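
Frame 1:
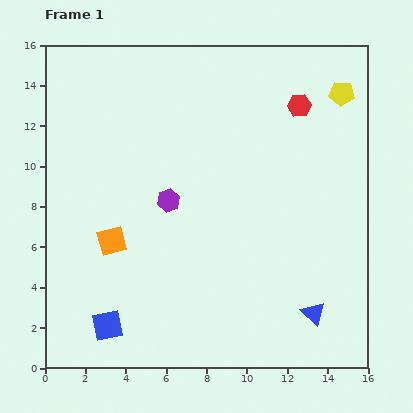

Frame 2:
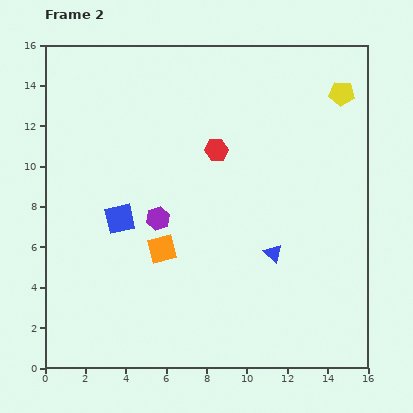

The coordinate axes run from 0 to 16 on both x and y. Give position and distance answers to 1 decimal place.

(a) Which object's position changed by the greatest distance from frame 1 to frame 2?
the blue square

(moved 5.3; next 4.7)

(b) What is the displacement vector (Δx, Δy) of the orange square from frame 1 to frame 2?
(2.5, -0.4)

The orange square was at (3.3, 6.3) in frame 1 and (5.8, 5.9) in frame 2.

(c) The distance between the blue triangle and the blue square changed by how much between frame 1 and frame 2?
-2.4

Distance in frame 1: 10.2. Distance in frame 2: 7.8.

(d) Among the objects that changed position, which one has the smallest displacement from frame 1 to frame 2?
the purple hexagon

(moved 1.0)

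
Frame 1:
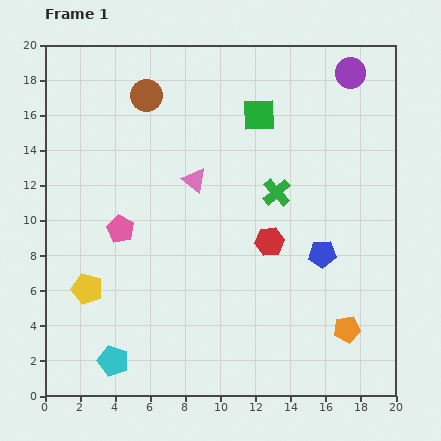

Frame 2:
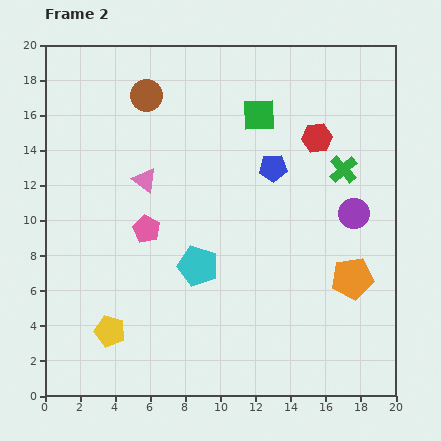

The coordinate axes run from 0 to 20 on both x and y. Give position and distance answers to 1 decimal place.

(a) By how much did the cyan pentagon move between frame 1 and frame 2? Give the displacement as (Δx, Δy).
(4.8, 5.4)

The cyan pentagon was at (3.9, 2.0) in frame 1 and (8.7, 7.4) in frame 2.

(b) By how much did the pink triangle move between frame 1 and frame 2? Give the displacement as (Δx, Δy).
(-2.8, 0.0)

The pink triangle was at (8.5, 12.3) in frame 1 and (5.7, 12.3) in frame 2.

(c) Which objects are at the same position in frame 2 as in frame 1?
the brown circle, the green square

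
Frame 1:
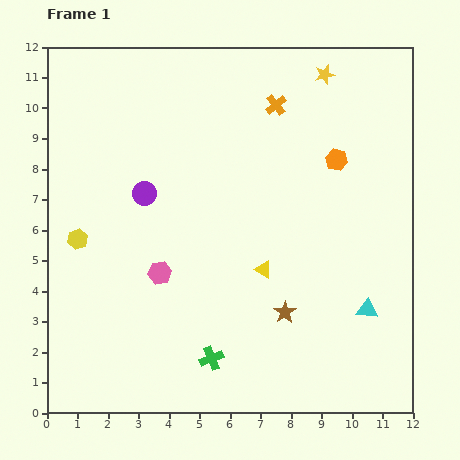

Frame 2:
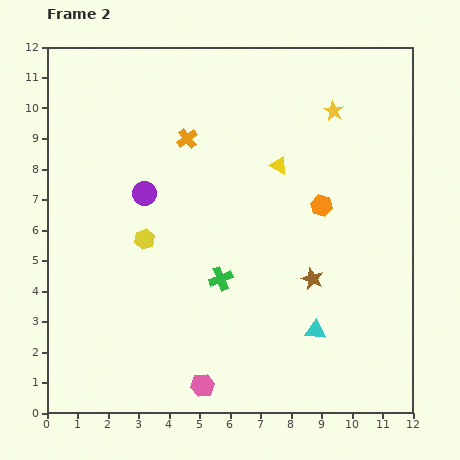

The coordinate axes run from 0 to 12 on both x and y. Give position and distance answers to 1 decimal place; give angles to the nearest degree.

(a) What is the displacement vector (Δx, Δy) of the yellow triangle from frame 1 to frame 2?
(0.5, 3.4)

The yellow triangle was at (7.1, 4.7) in frame 1 and (7.6, 8.1) in frame 2.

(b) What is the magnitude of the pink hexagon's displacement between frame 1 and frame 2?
4.0

The pink hexagon moved from (3.7, 4.6) to (5.1, 0.9), a distance of √(1.4² + 3.7²) ≈ 4.0.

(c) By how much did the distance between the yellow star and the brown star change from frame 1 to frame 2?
-2.4

Distance in frame 1: 7.9. Distance in frame 2: 5.5.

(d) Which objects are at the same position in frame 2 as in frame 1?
the purple circle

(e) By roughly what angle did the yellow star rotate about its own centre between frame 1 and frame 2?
28° counter-clockwise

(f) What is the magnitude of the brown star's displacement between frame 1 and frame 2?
1.4

The brown star moved from (7.8, 3.3) to (8.7, 4.4), a distance of √(0.9² + 1.1²) ≈ 1.4.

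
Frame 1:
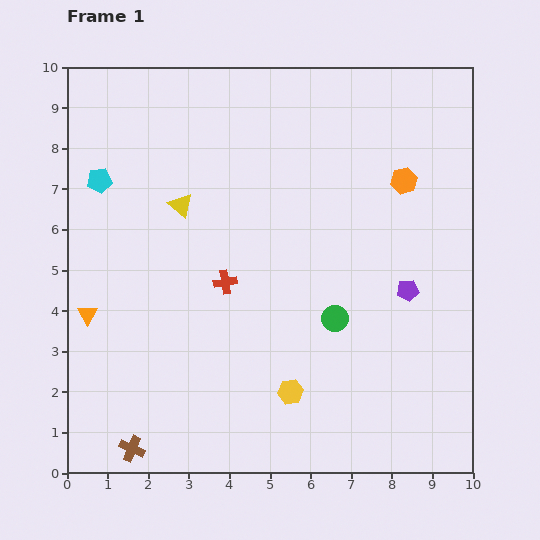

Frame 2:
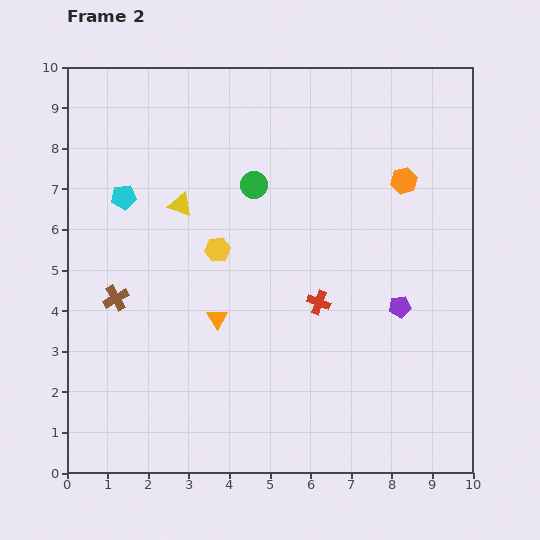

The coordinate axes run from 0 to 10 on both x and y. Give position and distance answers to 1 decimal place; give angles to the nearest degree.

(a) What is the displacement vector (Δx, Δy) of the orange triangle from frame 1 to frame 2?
(3.2, -0.1)

The orange triangle was at (0.5, 3.9) in frame 1 and (3.7, 3.8) in frame 2.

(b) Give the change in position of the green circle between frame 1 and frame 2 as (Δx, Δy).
(-2.0, 3.3)

The green circle was at (6.6, 3.8) in frame 1 and (4.6, 7.1) in frame 2.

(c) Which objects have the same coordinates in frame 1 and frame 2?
the orange hexagon, the yellow triangle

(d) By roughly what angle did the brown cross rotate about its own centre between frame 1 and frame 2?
37° clockwise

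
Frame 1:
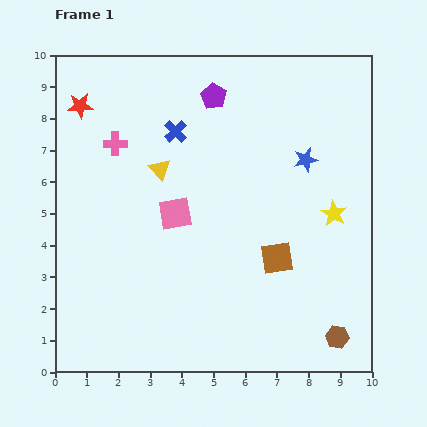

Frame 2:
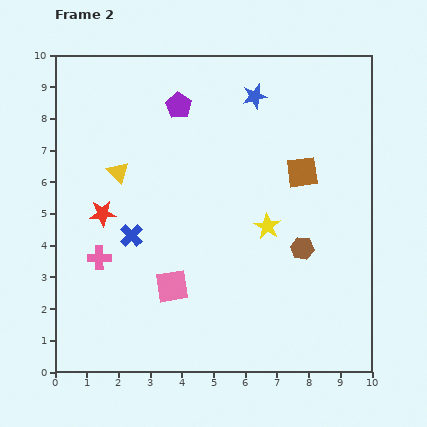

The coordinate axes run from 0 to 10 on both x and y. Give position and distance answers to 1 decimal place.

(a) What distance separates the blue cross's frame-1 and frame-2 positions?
3.6

The blue cross moved from (3.8, 7.6) to (2.4, 4.3), a distance of √(1.4² + 3.3²) ≈ 3.6.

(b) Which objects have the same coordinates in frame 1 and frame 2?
none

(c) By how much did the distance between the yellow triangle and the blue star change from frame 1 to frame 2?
+0.3

Distance in frame 1: 4.6. Distance in frame 2: 4.9.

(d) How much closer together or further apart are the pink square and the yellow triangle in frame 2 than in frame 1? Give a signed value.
+2.5

Distance in frame 1: 1.5. Distance in frame 2: 4.0.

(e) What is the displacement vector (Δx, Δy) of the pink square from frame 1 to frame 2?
(-0.1, -2.3)

The pink square was at (3.8, 5.0) in frame 1 and (3.7, 2.7) in frame 2.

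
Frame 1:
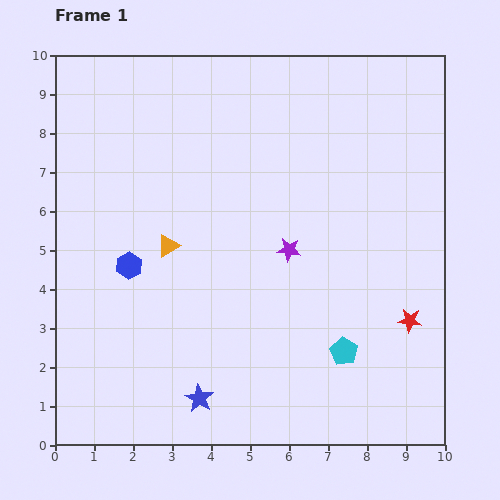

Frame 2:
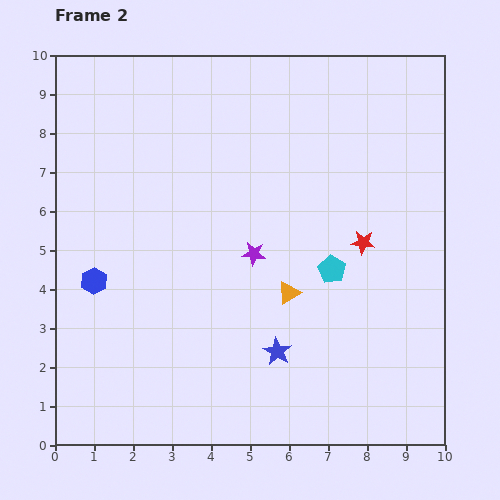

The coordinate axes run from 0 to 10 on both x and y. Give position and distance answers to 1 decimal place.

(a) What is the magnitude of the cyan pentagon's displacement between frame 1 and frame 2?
2.1

The cyan pentagon moved from (7.4, 2.4) to (7.1, 4.5), a distance of √(0.3² + 2.1²) ≈ 2.1.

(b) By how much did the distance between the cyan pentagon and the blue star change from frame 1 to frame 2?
-1.4

Distance in frame 1: 3.9. Distance in frame 2: 2.5.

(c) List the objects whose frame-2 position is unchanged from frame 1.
none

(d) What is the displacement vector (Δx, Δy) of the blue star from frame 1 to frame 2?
(2.0, 1.2)

The blue star was at (3.7, 1.2) in frame 1 and (5.7, 2.4) in frame 2.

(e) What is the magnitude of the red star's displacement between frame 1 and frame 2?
2.3

The red star moved from (9.1, 3.2) to (7.9, 5.2), a distance of √(1.2² + 2.0²) ≈ 2.3.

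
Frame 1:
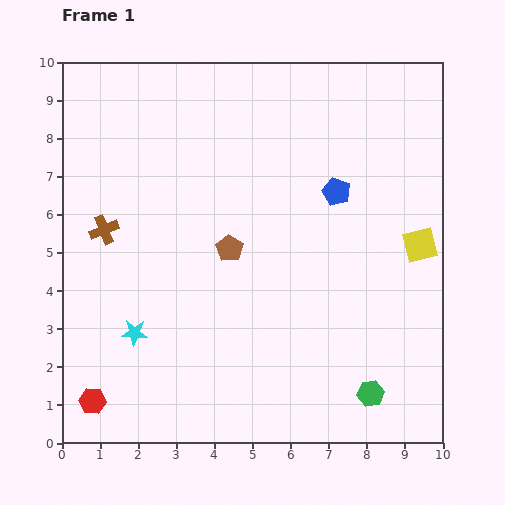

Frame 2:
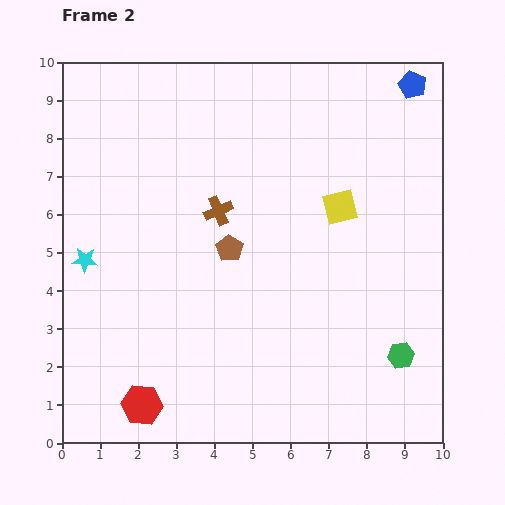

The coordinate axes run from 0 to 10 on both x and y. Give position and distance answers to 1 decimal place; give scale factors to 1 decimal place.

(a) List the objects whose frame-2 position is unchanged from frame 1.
the brown pentagon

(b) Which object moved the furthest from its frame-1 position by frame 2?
the blue pentagon

(moved 3.4; next 3.0)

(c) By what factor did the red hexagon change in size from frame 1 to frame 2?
1.6×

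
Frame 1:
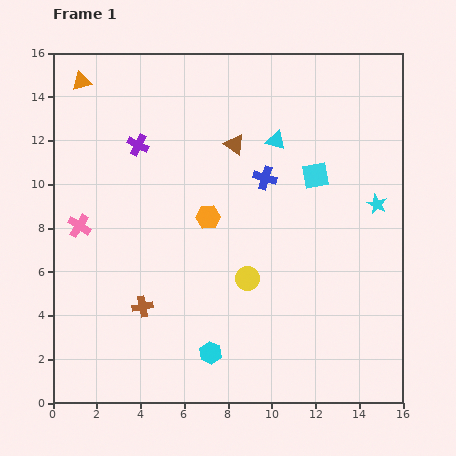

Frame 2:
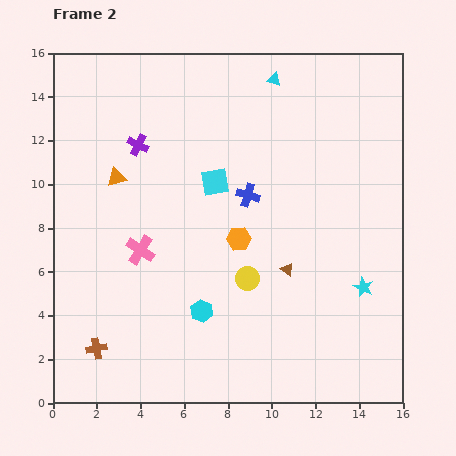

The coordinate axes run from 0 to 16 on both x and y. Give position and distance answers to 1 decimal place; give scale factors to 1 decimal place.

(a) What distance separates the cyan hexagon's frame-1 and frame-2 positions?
1.9

The cyan hexagon moved from (7.2, 2.3) to (6.8, 4.2), a distance of √(0.4² + 1.9²) ≈ 1.9.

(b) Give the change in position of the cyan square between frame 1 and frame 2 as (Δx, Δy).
(-4.6, -0.3)

The cyan square was at (12.0, 10.4) in frame 1 and (7.4, 10.1) in frame 2.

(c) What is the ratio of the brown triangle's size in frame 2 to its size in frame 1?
0.6×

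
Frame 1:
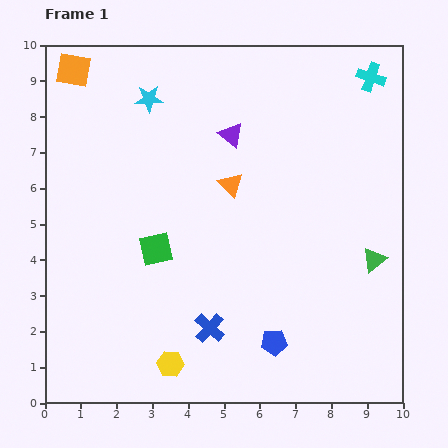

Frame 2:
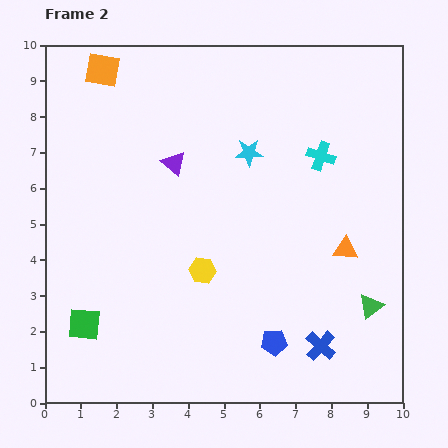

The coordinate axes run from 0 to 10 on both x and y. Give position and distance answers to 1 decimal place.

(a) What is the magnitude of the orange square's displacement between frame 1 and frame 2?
0.8

The orange square moved from (0.8, 9.3) to (1.6, 9.3), a distance of √(0.8² + 0.0²) ≈ 0.8.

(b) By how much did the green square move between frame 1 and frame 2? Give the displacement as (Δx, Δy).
(-2.0, -2.1)

The green square was at (3.1, 4.3) in frame 1 and (1.1, 2.2) in frame 2.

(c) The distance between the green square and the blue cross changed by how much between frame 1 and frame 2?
+3.9

Distance in frame 1: 2.7. Distance in frame 2: 6.6.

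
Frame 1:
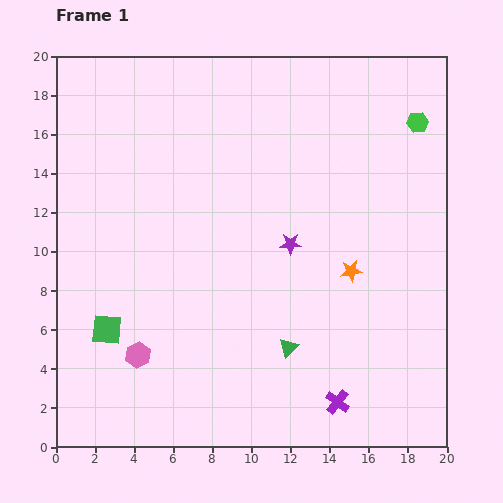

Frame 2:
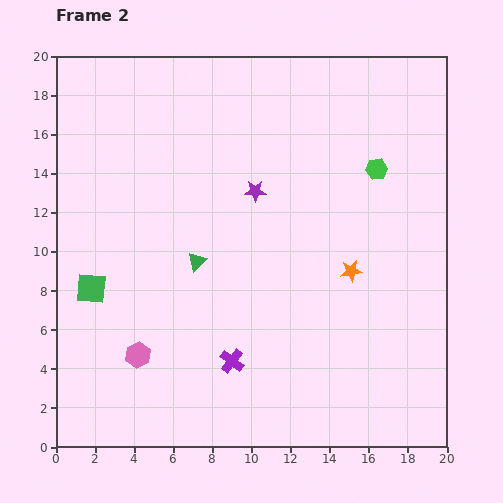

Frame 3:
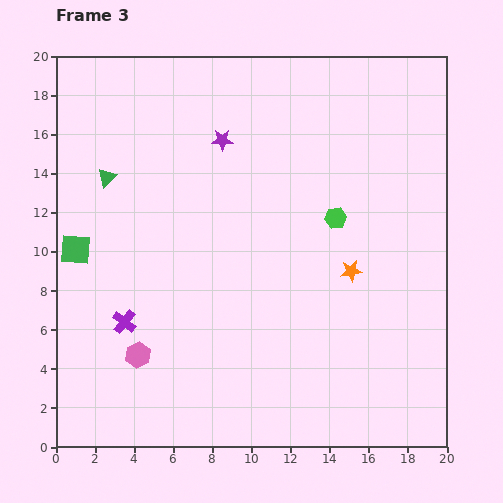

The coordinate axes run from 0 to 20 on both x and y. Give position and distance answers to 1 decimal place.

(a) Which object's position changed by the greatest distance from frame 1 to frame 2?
the green triangle

(moved 6.4; next 5.8)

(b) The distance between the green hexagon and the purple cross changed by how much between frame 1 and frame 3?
-2.9

Distance in frame 1: 14.9. Distance in frame 3: 12.0.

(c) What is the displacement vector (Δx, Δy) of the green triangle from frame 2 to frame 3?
(-4.6, 4.3)

The green triangle was at (7.2, 9.5) in frame 2 and (2.6, 13.8) in frame 3.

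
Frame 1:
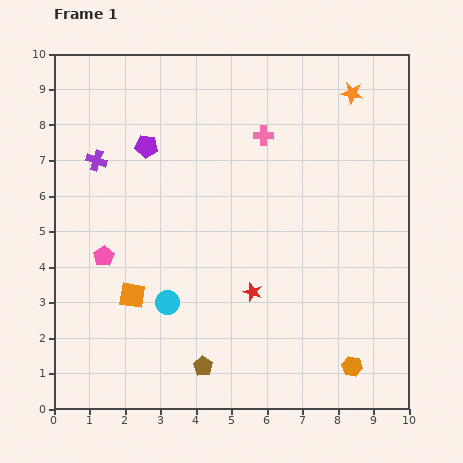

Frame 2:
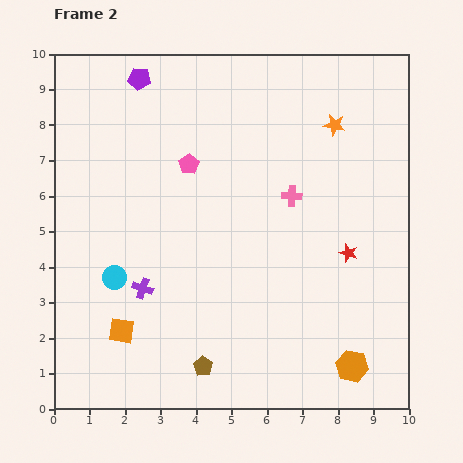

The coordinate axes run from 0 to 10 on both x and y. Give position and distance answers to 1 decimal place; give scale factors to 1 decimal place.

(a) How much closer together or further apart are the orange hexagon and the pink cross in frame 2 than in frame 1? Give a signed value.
-1.9

Distance in frame 1: 7.0. Distance in frame 2: 5.1.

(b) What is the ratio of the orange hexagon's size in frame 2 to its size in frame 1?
1.6×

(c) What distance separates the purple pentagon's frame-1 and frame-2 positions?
1.9

The purple pentagon moved from (2.6, 7.4) to (2.4, 9.3), a distance of √(0.2² + 1.9²) ≈ 1.9.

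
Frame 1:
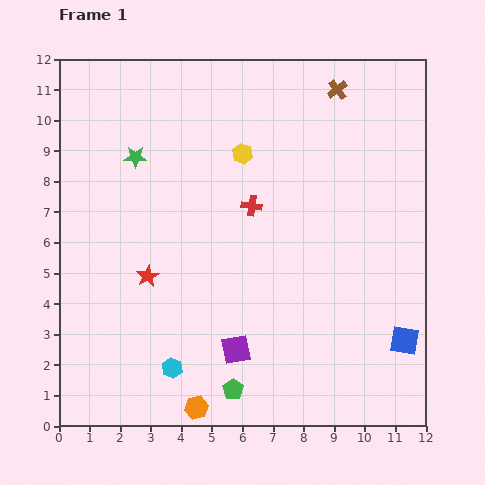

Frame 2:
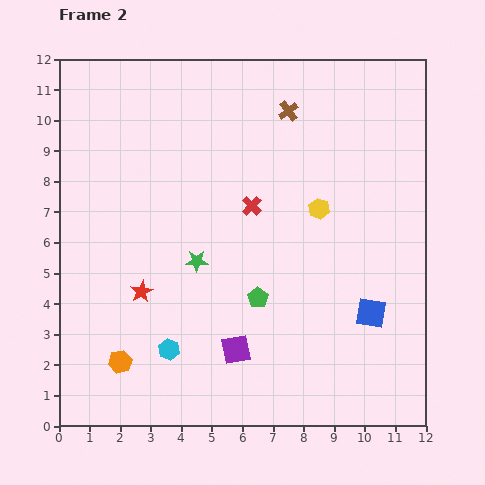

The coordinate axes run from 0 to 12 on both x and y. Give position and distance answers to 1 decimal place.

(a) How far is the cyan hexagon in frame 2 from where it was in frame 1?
0.6

The cyan hexagon moved from (3.7, 1.9) to (3.6, 2.5), a distance of √(0.1² + 0.6²) ≈ 0.6.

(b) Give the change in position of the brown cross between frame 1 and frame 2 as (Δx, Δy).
(-1.6, -0.7)

The brown cross was at (9.1, 11.0) in frame 1 and (7.5, 10.3) in frame 2.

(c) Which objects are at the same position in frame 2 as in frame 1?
the red cross, the purple square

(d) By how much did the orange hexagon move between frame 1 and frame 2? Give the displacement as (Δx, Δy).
(-2.5, 1.5)

The orange hexagon was at (4.5, 0.6) in frame 1 and (2.0, 2.1) in frame 2.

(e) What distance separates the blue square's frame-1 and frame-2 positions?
1.4

The blue square moved from (11.3, 2.8) to (10.2, 3.7), a distance of √(1.1² + 0.9²) ≈ 1.4.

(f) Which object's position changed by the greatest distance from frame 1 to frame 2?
the green star

(moved 3.9; next 3.1)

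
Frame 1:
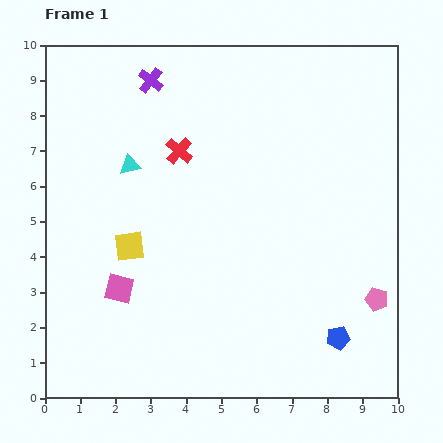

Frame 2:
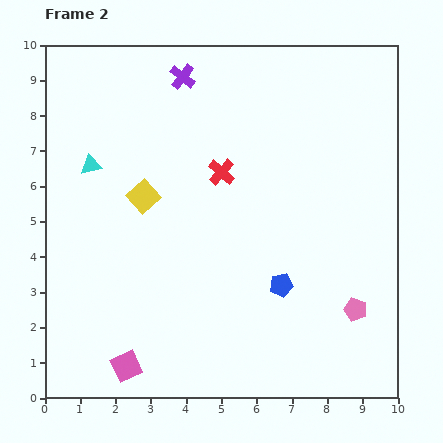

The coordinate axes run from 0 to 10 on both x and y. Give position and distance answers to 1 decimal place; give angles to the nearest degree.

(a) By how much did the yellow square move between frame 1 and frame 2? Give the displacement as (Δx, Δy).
(0.4, 1.4)

The yellow square was at (2.4, 4.3) in frame 1 and (2.8, 5.7) in frame 2.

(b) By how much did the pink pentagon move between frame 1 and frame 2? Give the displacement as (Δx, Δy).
(-0.6, -0.3)

The pink pentagon was at (9.4, 2.8) in frame 1 and (8.8, 2.5) in frame 2.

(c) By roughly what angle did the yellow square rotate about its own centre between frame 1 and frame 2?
34° counter-clockwise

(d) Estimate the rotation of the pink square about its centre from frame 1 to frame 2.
39° counter-clockwise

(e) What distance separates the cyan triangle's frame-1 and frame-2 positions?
1.1

The cyan triangle moved from (2.4, 6.6) to (1.3, 6.6), a distance of √(1.1² + 0.0²) ≈ 1.1.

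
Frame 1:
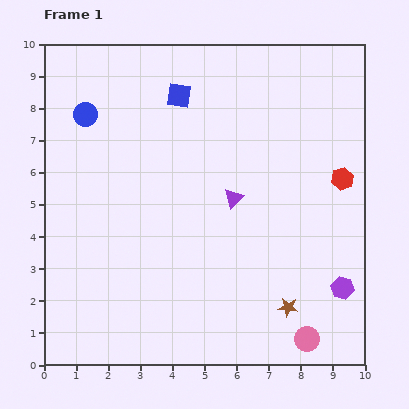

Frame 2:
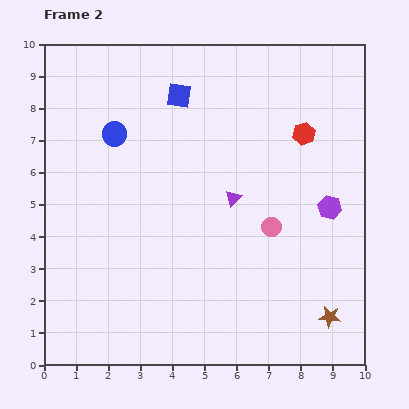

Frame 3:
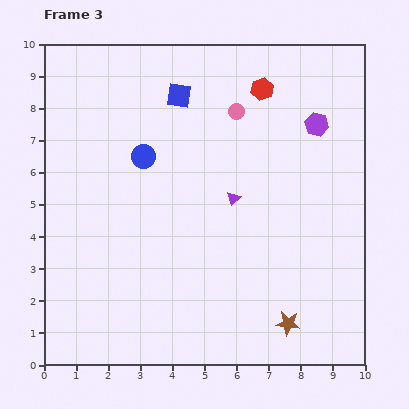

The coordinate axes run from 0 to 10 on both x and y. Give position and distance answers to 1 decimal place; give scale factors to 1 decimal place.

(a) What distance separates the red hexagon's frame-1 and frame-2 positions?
1.8

The red hexagon moved from (9.3, 5.8) to (8.1, 7.2), a distance of √(1.2² + 1.4²) ≈ 1.8.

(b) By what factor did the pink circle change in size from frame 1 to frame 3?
0.6×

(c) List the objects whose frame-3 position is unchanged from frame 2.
the purple triangle, the blue square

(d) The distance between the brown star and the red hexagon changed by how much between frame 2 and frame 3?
+1.5

Distance in frame 2: 5.8. Distance in frame 3: 7.3.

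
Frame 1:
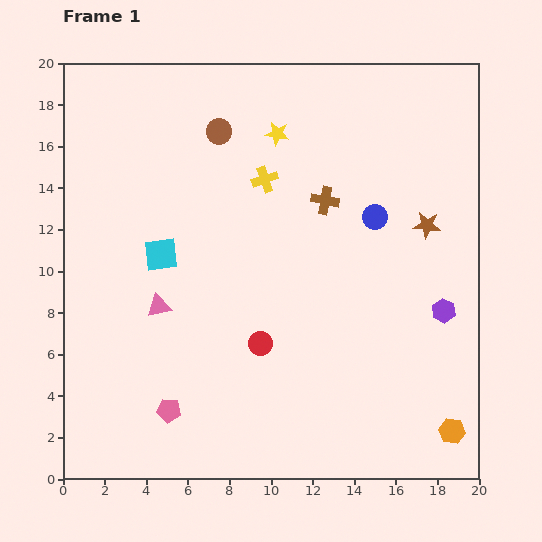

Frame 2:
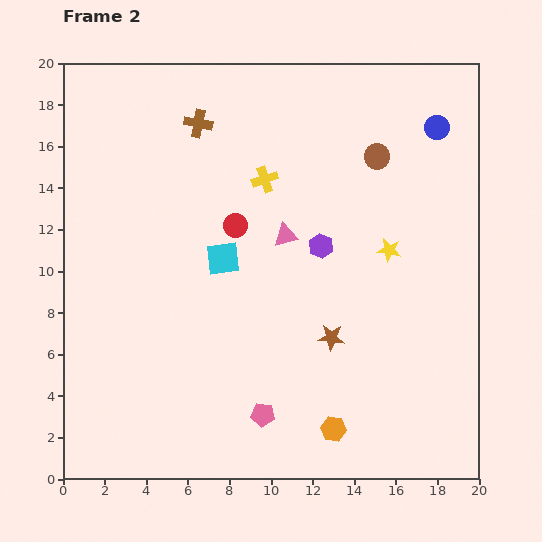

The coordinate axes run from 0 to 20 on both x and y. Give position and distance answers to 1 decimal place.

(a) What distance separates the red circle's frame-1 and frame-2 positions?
5.8

The red circle moved from (9.5, 6.5) to (8.3, 12.2), a distance of √(1.2² + 5.7²) ≈ 5.8.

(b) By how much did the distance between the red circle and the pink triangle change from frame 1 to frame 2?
-2.7

Distance in frame 1: 5.2. Distance in frame 2: 2.5.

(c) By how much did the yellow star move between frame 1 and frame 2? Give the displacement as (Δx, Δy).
(5.4, -5.6)

The yellow star was at (10.3, 16.6) in frame 1 and (15.7, 11.0) in frame 2.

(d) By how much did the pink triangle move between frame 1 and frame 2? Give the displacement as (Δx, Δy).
(6.1, 3.4)

The pink triangle was at (4.6, 8.3) in frame 1 and (10.7, 11.7) in frame 2.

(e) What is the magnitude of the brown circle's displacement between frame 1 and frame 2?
7.7

The brown circle moved from (7.5, 16.7) to (15.1, 15.5), a distance of √(7.6² + 1.2²) ≈ 7.7.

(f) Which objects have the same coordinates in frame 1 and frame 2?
the yellow cross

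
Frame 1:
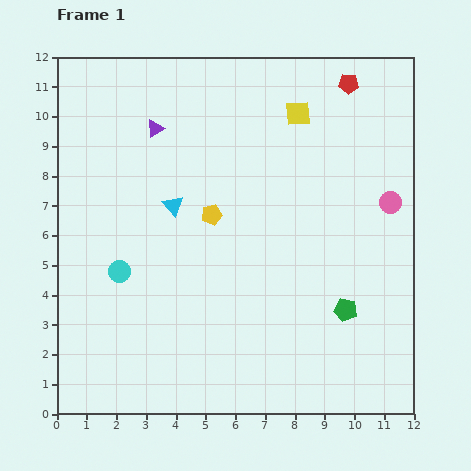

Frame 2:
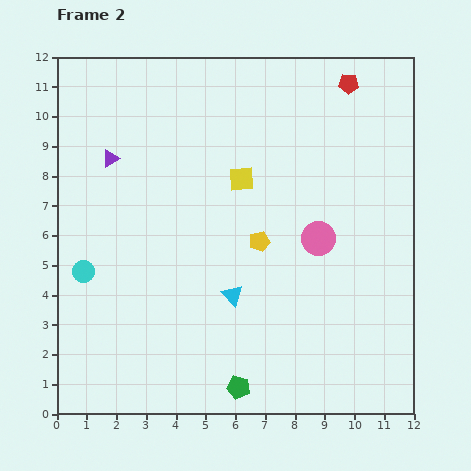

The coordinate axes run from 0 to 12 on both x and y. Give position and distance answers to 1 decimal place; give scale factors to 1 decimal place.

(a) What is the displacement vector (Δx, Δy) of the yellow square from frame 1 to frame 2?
(-1.9, -2.2)

The yellow square was at (8.1, 10.1) in frame 1 and (6.2, 7.9) in frame 2.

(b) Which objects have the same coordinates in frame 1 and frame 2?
the red pentagon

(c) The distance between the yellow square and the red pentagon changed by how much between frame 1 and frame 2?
+2.8

Distance in frame 1: 2.0. Distance in frame 2: 4.8.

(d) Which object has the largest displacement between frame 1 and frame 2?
the green pentagon

(moved 4.4; next 3.6)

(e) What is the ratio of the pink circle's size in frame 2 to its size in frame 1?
1.5×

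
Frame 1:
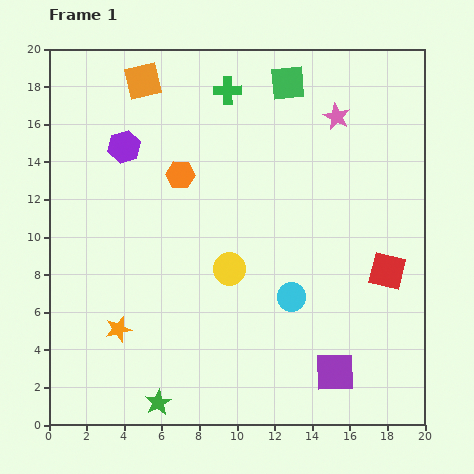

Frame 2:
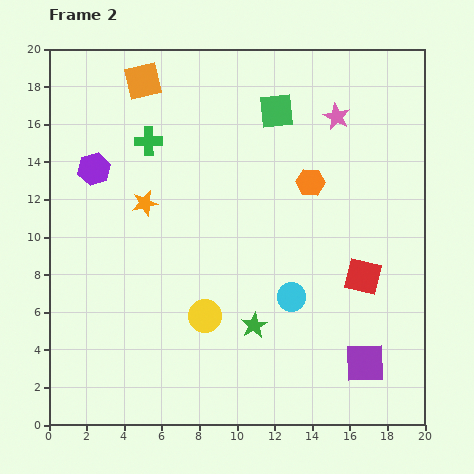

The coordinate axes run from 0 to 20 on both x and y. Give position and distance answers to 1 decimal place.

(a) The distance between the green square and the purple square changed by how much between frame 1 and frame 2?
-1.4

Distance in frame 1: 15.6. Distance in frame 2: 14.2.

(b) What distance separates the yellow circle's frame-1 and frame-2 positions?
2.8

The yellow circle moved from (9.6, 8.3) to (8.3, 5.8), a distance of √(1.3² + 2.5²) ≈ 2.8.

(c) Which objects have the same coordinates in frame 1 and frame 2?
the orange square, the pink star, the cyan circle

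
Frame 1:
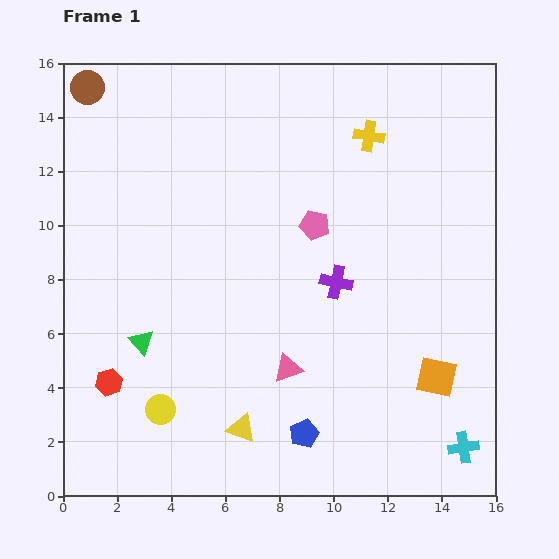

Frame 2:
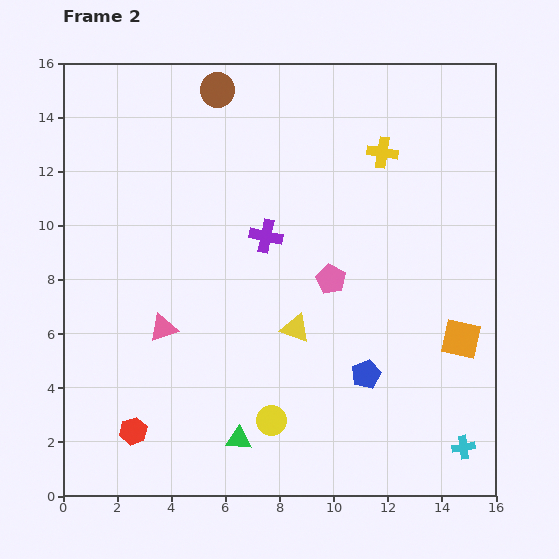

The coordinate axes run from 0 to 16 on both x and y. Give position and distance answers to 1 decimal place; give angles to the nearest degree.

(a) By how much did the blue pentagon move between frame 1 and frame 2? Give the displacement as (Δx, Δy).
(2.3, 2.2)

The blue pentagon was at (8.9, 2.3) in frame 1 and (11.2, 4.5) in frame 2.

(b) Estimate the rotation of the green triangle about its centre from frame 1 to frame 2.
45° counter-clockwise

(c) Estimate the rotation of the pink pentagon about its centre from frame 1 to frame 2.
15° clockwise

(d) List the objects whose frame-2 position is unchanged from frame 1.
the cyan cross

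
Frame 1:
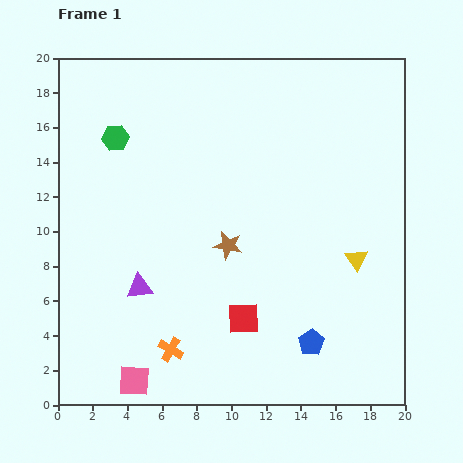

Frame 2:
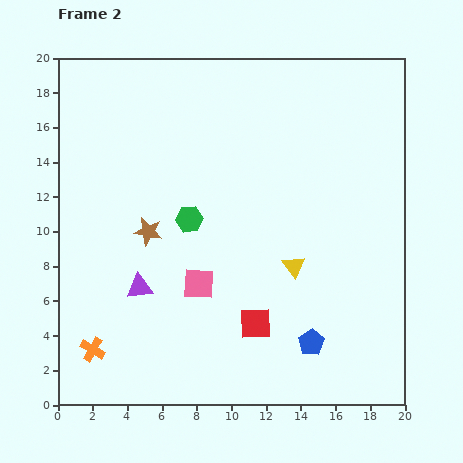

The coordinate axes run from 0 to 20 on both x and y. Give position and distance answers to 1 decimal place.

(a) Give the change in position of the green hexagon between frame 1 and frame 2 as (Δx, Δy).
(4.3, -4.7)

The green hexagon was at (3.3, 15.4) in frame 1 and (7.6, 10.7) in frame 2.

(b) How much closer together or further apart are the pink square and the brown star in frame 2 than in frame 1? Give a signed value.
-5.3

Distance in frame 1: 9.5. Distance in frame 2: 4.2.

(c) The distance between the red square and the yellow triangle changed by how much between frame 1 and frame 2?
-3.3

Distance in frame 1: 7.3. Distance in frame 2: 4.0.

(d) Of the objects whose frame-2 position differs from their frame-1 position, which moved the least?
the red square

(moved 0.8)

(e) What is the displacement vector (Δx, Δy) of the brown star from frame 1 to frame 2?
(-4.6, 0.8)

The brown star was at (9.8, 9.2) in frame 1 and (5.2, 10.0) in frame 2.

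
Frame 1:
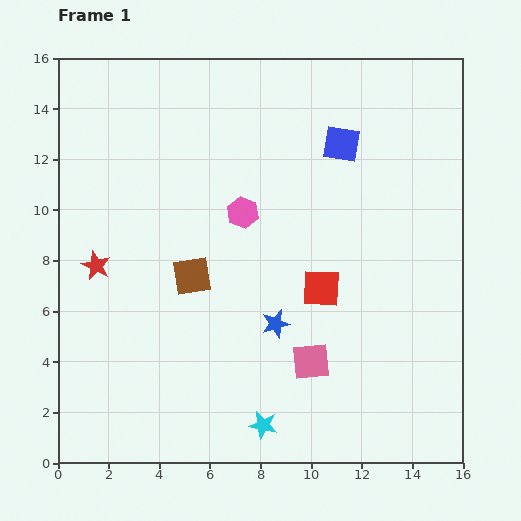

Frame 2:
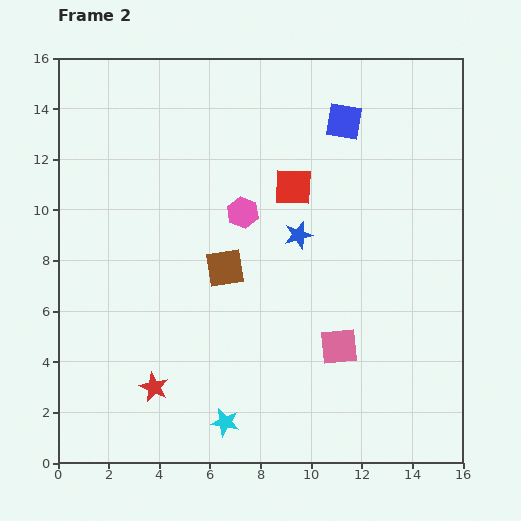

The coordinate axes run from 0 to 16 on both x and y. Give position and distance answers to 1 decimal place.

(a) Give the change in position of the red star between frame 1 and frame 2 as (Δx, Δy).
(2.3, -4.8)

The red star was at (1.5, 7.8) in frame 1 and (3.8, 3.0) in frame 2.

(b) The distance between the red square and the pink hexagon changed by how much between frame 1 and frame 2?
-2.1

Distance in frame 1: 4.3. Distance in frame 2: 2.2.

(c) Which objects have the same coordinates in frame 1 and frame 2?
the pink hexagon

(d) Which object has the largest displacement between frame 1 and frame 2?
the red star

(moved 5.3; next 4.1)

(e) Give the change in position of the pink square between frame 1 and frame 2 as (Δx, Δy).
(1.1, 0.6)

The pink square was at (10.0, 4.0) in frame 1 and (11.1, 4.6) in frame 2.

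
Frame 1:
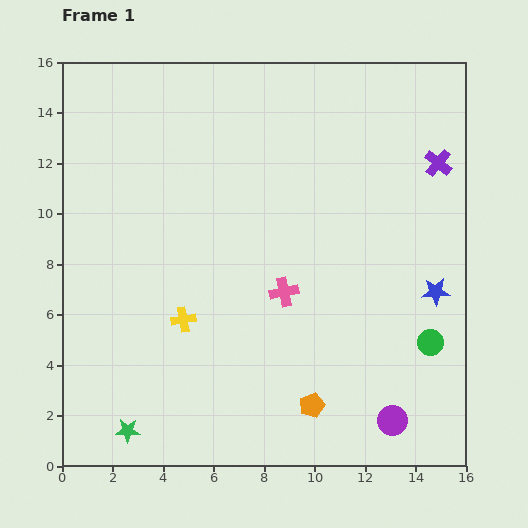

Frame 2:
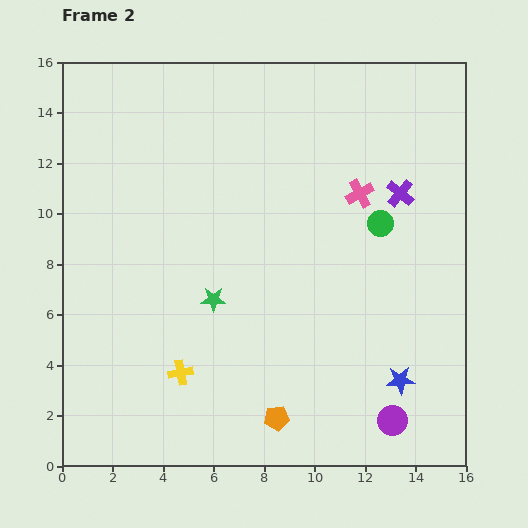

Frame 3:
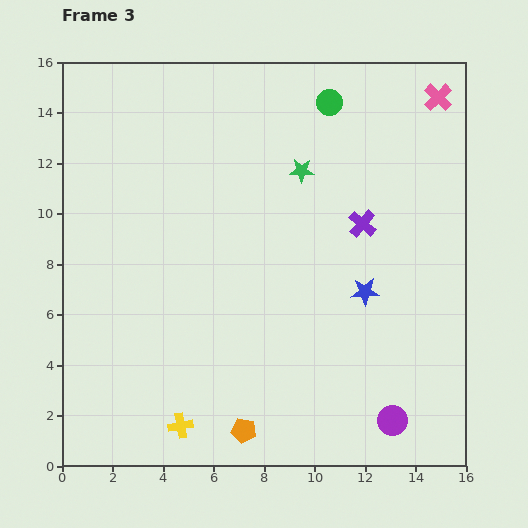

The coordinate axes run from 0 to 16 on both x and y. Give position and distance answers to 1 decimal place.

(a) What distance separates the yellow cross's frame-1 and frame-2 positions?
2.1

The yellow cross moved from (4.8, 5.8) to (4.7, 3.7), a distance of √(0.1² + 2.1²) ≈ 2.1.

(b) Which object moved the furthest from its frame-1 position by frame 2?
the green star

(moved 6.2; next 5.1)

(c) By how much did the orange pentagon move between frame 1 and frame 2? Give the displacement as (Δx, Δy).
(-1.4, -0.5)

The orange pentagon was at (9.9, 2.4) in frame 1 and (8.5, 1.9) in frame 2.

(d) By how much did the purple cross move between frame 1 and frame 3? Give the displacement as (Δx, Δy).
(-3.0, -2.4)

The purple cross was at (14.9, 12.0) in frame 1 and (11.9, 9.6) in frame 3.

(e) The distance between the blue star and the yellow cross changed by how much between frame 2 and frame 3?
+0.3

Distance in frame 2: 8.7. Distance in frame 3: 9.0.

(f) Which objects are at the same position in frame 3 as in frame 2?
the purple circle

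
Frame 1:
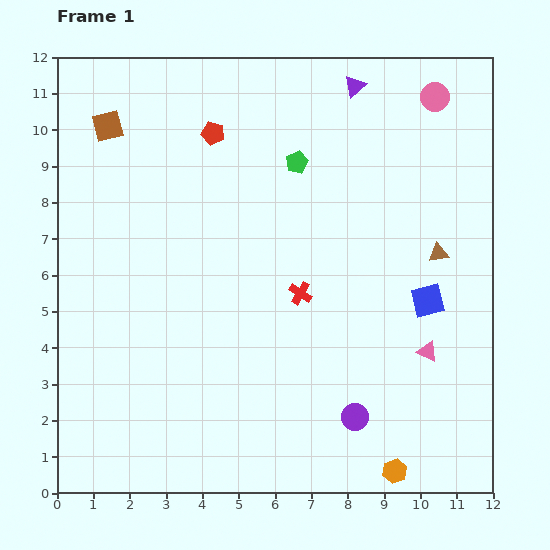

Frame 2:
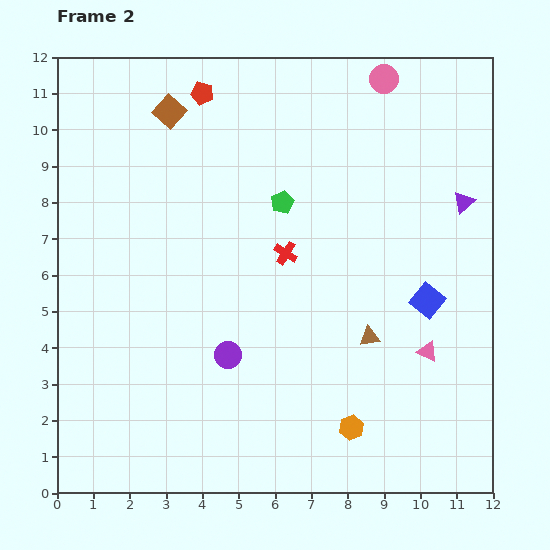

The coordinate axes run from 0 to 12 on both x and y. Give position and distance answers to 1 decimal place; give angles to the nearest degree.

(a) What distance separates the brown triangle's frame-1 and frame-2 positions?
3.0

The brown triangle moved from (10.5, 6.6) to (8.6, 4.3), a distance of √(1.9² + 2.3²) ≈ 3.0.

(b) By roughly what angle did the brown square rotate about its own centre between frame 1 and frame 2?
34° counter-clockwise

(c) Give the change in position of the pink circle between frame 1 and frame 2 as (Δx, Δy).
(-1.4, 0.5)

The pink circle was at (10.4, 10.9) in frame 1 and (9.0, 11.4) in frame 2.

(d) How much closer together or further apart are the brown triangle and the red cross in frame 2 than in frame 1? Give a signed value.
-0.7

Distance in frame 1: 4.0. Distance in frame 2: 3.3.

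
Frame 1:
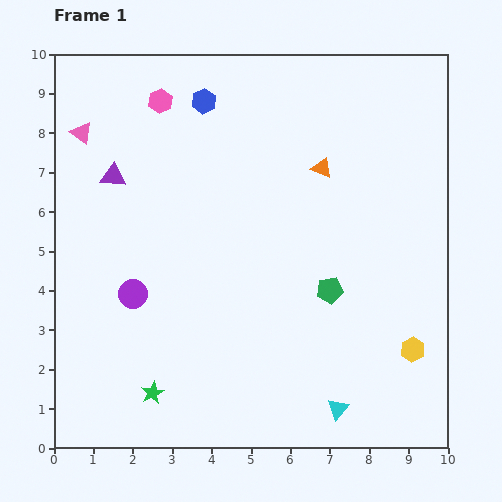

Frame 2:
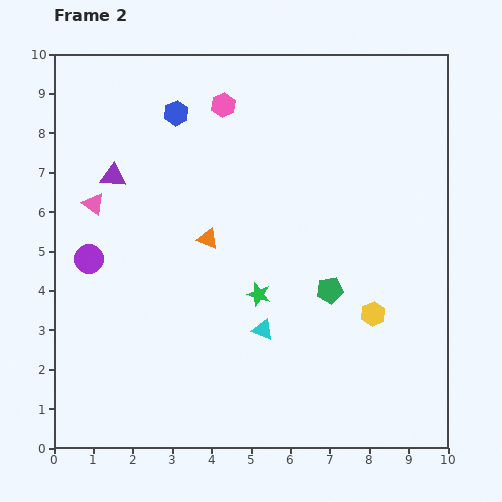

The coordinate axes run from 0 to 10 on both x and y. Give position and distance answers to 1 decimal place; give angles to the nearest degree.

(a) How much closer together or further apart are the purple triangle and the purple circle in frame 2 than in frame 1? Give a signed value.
-0.8

Distance in frame 1: 3.0. Distance in frame 2: 2.2.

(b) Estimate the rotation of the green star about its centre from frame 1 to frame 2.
27° counter-clockwise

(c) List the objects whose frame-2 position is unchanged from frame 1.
the purple triangle, the green pentagon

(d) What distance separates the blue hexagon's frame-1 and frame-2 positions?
0.8

The blue hexagon moved from (3.8, 8.8) to (3.1, 8.5), a distance of √(0.7² + 0.3²) ≈ 0.8.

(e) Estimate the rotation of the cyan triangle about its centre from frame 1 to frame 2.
50° counter-clockwise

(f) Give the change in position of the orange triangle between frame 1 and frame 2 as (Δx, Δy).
(-2.9, -1.8)

The orange triangle was at (6.8, 7.1) in frame 1 and (3.9, 5.3) in frame 2.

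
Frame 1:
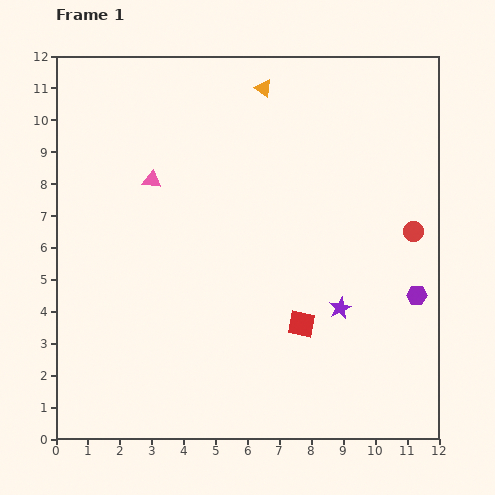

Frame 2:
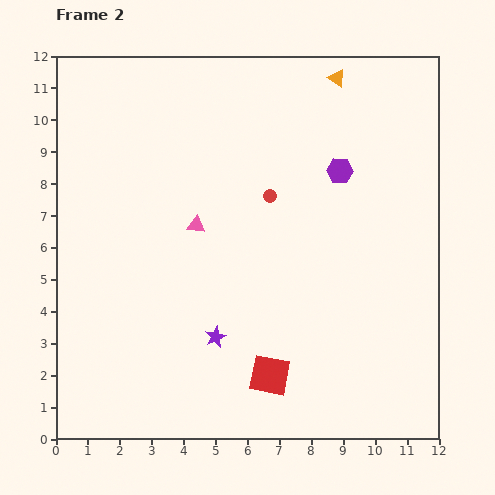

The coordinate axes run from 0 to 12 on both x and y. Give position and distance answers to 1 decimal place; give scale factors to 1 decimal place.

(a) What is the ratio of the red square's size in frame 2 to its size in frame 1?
1.5×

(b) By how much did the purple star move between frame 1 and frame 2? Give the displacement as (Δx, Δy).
(-3.9, -0.9)

The purple star was at (8.9, 4.1) in frame 1 and (5.0, 3.2) in frame 2.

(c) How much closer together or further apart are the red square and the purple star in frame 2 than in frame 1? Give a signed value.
+0.8

Distance in frame 1: 1.3. Distance in frame 2: 2.1.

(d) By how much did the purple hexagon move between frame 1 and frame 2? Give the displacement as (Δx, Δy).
(-2.4, 3.9)

The purple hexagon was at (11.3, 4.5) in frame 1 and (8.9, 8.4) in frame 2.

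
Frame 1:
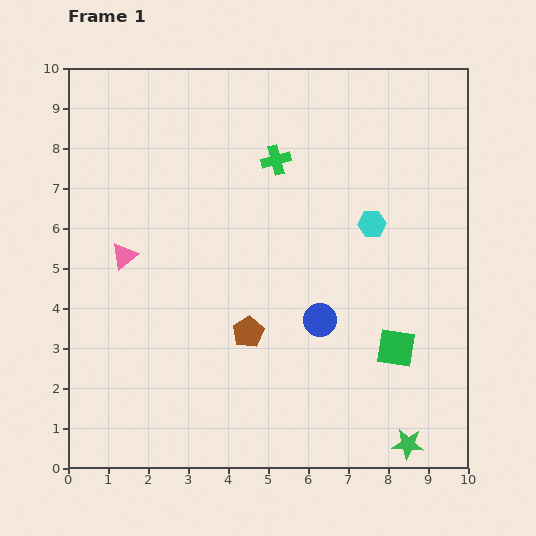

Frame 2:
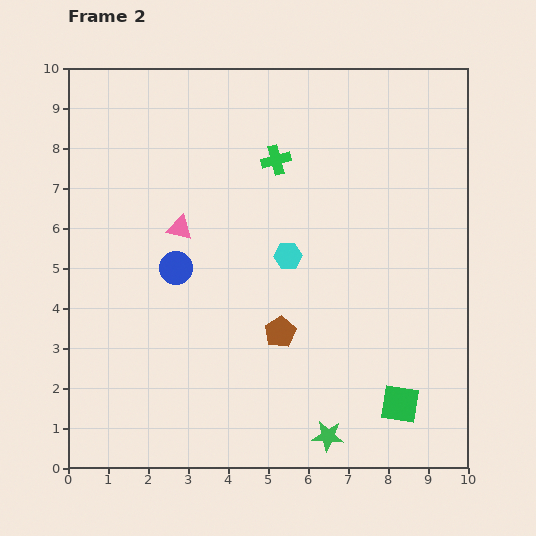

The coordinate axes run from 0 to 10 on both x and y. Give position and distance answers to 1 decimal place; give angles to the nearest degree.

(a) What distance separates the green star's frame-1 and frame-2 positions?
2.0

The green star moved from (8.5, 0.6) to (6.5, 0.8), a distance of √(2.0² + 0.2²) ≈ 2.0.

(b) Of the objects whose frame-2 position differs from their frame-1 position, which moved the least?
the brown pentagon

(moved 0.8)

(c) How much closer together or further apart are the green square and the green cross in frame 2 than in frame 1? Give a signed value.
+1.2

Distance in frame 1: 5.6. Distance in frame 2: 6.8.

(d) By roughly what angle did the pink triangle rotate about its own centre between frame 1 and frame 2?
52° clockwise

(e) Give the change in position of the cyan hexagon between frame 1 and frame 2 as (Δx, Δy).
(-2.1, -0.8)

The cyan hexagon was at (7.6, 6.1) in frame 1 and (5.5, 5.3) in frame 2.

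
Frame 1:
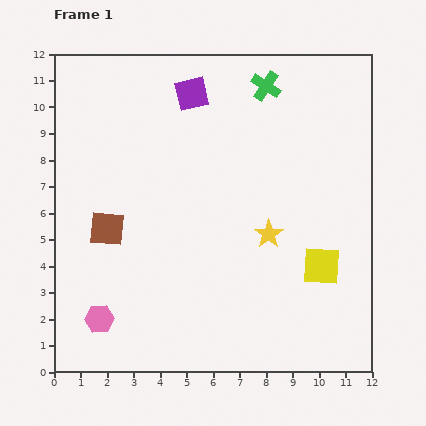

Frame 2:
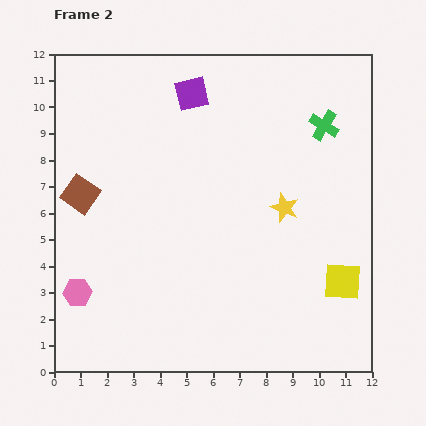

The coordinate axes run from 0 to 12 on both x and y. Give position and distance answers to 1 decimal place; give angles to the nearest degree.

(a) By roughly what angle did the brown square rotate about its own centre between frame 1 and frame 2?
30° clockwise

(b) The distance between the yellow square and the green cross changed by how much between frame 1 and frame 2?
-1.2

Distance in frame 1: 7.1. Distance in frame 2: 5.9.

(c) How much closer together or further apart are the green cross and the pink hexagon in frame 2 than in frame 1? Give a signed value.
+0.4

Distance in frame 1: 10.8. Distance in frame 2: 11.2.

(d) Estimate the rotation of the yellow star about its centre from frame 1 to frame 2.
16° counter-clockwise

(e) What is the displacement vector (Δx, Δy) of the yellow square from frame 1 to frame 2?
(0.8, -0.6)

The yellow square was at (10.1, 4.0) in frame 1 and (10.9, 3.4) in frame 2.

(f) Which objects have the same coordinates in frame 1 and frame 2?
the purple square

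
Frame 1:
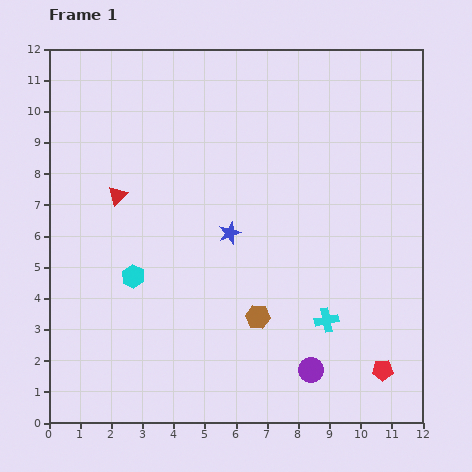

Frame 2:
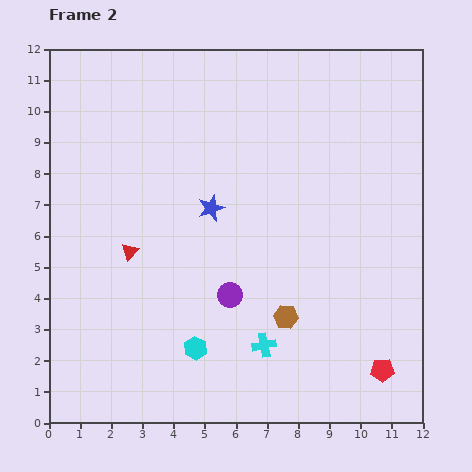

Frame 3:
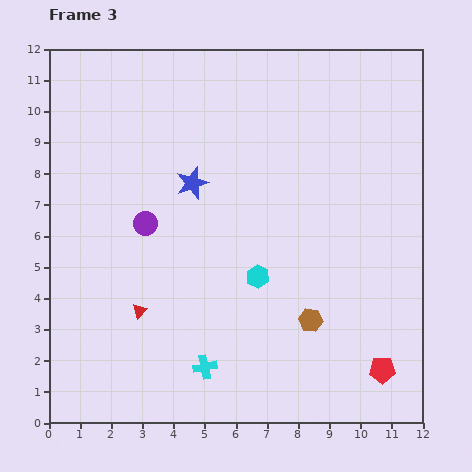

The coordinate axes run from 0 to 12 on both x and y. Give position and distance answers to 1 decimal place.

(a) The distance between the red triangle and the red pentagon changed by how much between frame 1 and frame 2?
-1.3

Distance in frame 1: 10.2. Distance in frame 2: 8.9.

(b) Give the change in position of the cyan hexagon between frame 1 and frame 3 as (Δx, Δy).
(4.0, 0.0)

The cyan hexagon was at (2.7, 4.7) in frame 1 and (6.7, 4.7) in frame 3.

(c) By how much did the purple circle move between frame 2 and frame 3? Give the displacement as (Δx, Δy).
(-2.7, 2.3)

The purple circle was at (5.8, 4.1) in frame 2 and (3.1, 6.4) in frame 3.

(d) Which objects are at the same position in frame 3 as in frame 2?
the red pentagon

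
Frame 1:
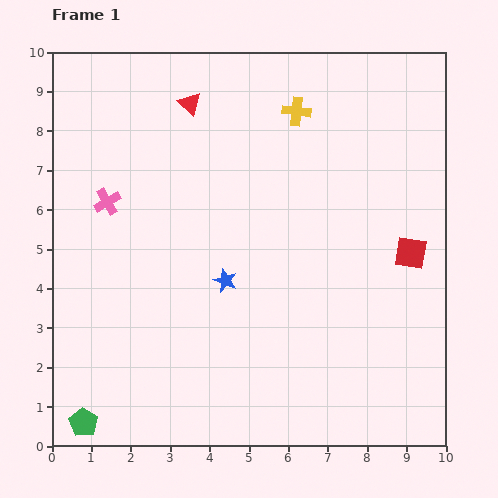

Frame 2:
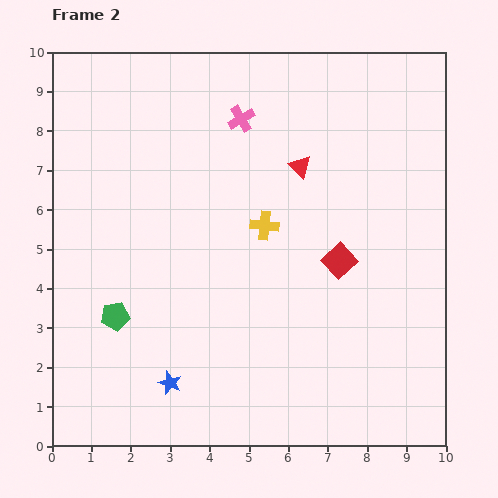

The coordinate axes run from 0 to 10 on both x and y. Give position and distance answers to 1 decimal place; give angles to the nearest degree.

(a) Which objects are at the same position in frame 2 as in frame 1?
none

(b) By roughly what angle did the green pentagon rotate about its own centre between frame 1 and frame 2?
30° clockwise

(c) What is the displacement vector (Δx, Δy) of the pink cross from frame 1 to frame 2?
(3.4, 2.1)

The pink cross was at (1.4, 6.2) in frame 1 and (4.8, 8.3) in frame 2.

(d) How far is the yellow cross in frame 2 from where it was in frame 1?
3.0

The yellow cross moved from (6.2, 8.5) to (5.4, 5.6), a distance of √(0.8² + 2.9²) ≈ 3.0.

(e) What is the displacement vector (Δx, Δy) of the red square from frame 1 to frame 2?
(-1.8, -0.2)

The red square was at (9.1, 4.9) in frame 1 and (7.3, 4.7) in frame 2.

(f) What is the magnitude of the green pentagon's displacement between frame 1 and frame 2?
2.8

The green pentagon moved from (0.8, 0.6) to (1.6, 3.3), a distance of √(0.8² + 2.7²) ≈ 2.8.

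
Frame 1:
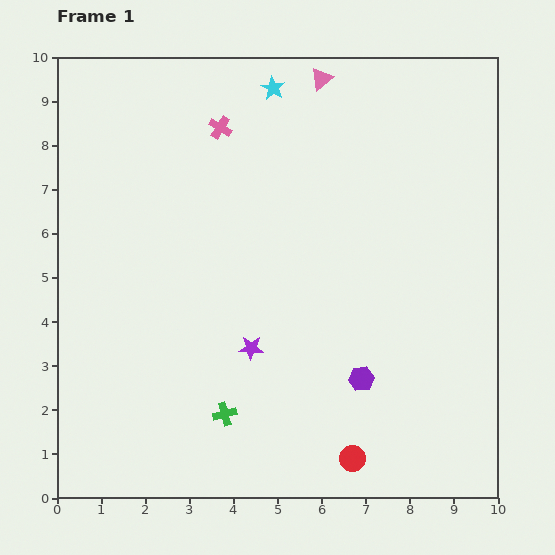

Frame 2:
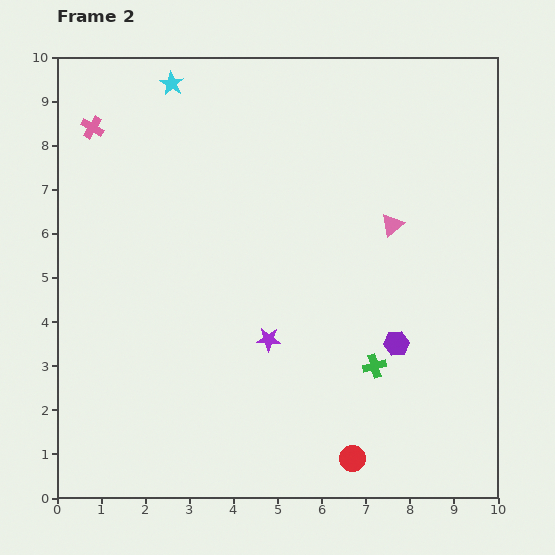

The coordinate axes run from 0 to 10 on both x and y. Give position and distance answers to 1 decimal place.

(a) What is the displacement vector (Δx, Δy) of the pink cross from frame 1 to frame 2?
(-2.9, 0.0)

The pink cross was at (3.7, 8.4) in frame 1 and (0.8, 8.4) in frame 2.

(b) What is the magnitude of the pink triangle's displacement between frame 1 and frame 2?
3.7

The pink triangle moved from (6.0, 9.5) to (7.6, 6.2), a distance of √(1.6² + 3.3²) ≈ 3.7.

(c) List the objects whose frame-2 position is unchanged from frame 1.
the red circle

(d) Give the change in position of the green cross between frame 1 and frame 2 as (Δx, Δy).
(3.4, 1.1)

The green cross was at (3.8, 1.9) in frame 1 and (7.2, 3.0) in frame 2.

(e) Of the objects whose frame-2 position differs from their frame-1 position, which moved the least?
the purple star

(moved 0.4)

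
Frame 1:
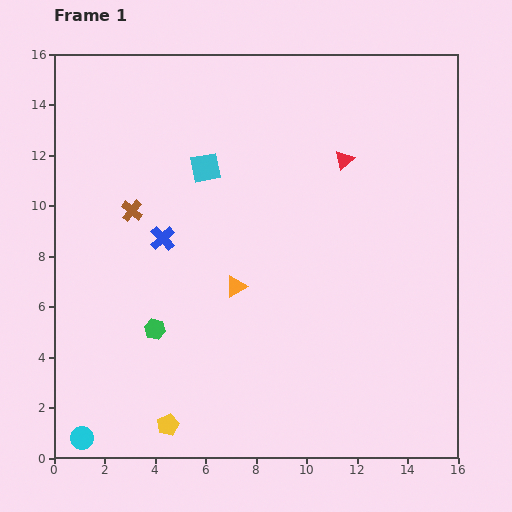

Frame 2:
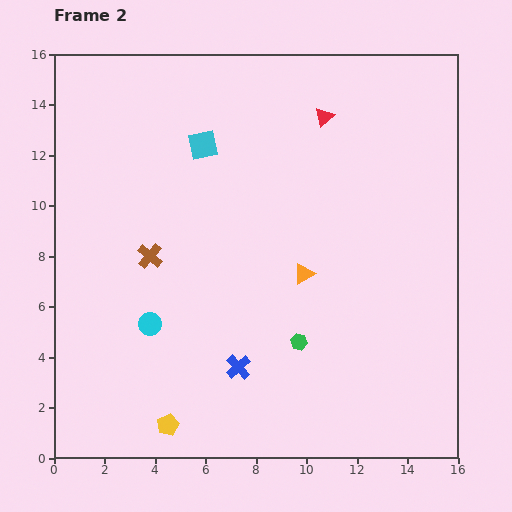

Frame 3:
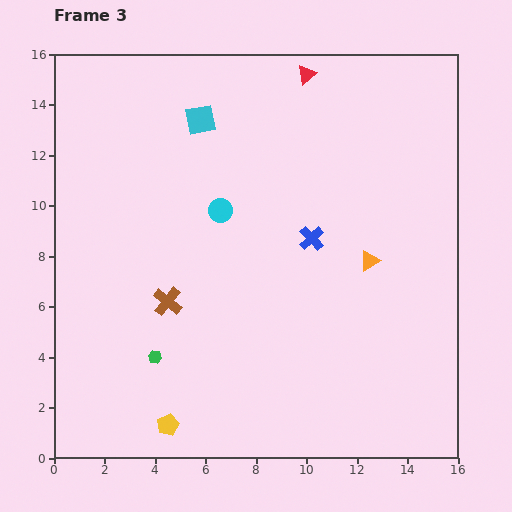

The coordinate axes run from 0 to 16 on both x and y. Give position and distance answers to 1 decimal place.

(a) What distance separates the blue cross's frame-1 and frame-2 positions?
5.9

The blue cross moved from (4.3, 8.7) to (7.3, 3.6), a distance of √(3.0² + 5.1²) ≈ 5.9.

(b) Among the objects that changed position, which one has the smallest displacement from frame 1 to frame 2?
the cyan square

(moved 0.9)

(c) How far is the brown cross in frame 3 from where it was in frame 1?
3.9

The brown cross moved from (3.1, 9.8) to (4.5, 6.2), a distance of √(1.4² + 3.6²) ≈ 3.9.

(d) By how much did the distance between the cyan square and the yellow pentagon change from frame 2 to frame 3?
+1.0

Distance in frame 2: 11.2. Distance in frame 3: 12.2.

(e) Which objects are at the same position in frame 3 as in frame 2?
the yellow pentagon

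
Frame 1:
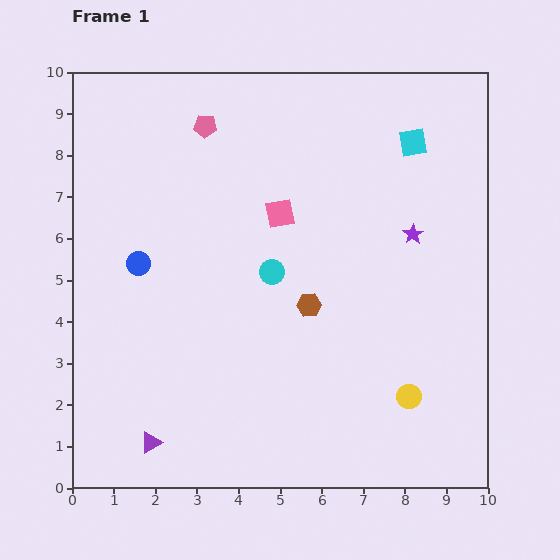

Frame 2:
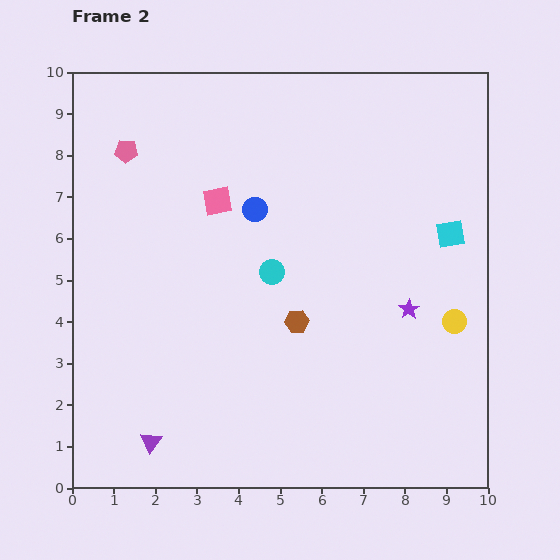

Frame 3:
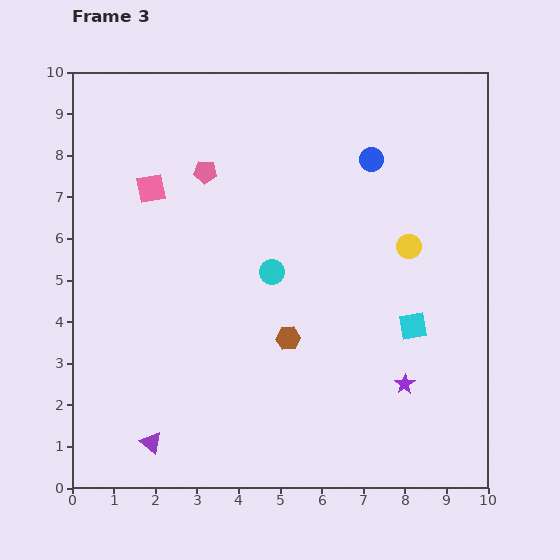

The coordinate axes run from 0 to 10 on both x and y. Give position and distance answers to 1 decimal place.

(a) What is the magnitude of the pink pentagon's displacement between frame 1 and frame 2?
2.0

The pink pentagon moved from (3.2, 8.7) to (1.3, 8.1), a distance of √(1.9² + 0.6²) ≈ 2.0.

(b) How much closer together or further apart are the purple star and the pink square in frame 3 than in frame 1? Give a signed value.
+4.5

Distance in frame 1: 3.2. Distance in frame 3: 7.7.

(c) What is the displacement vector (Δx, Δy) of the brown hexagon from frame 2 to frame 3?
(-0.2, -0.4)

The brown hexagon was at (5.4, 4.0) in frame 2 and (5.2, 3.6) in frame 3.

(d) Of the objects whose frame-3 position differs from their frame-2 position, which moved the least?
the brown hexagon

(moved 0.4)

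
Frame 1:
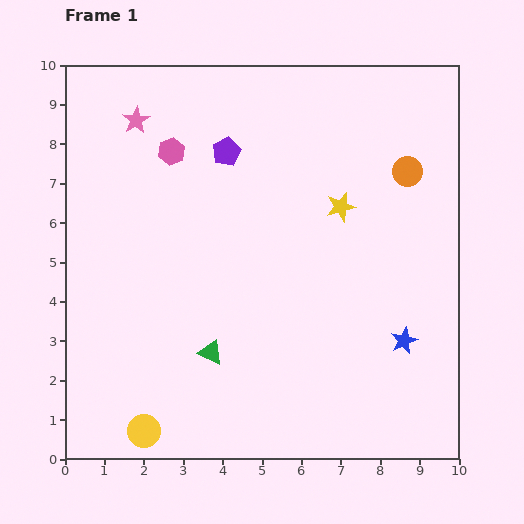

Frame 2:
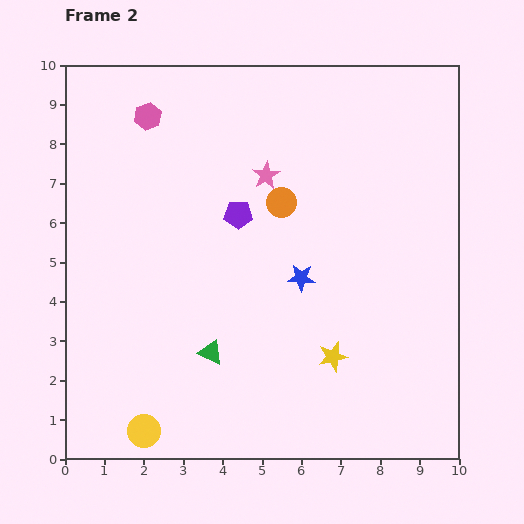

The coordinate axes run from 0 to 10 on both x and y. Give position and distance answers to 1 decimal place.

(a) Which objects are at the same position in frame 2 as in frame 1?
the yellow circle, the green triangle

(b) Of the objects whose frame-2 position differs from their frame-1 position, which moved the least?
the pink hexagon

(moved 1.1)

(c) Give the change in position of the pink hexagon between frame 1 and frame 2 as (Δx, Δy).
(-0.6, 0.9)

The pink hexagon was at (2.7, 7.8) in frame 1 and (2.1, 8.7) in frame 2.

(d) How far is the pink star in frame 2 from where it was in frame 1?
3.6

The pink star moved from (1.8, 8.6) to (5.1, 7.2), a distance of √(3.3² + 1.4²) ≈ 3.6.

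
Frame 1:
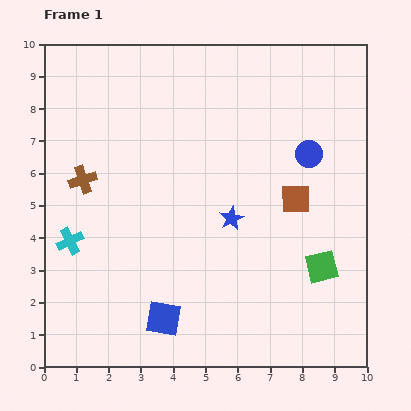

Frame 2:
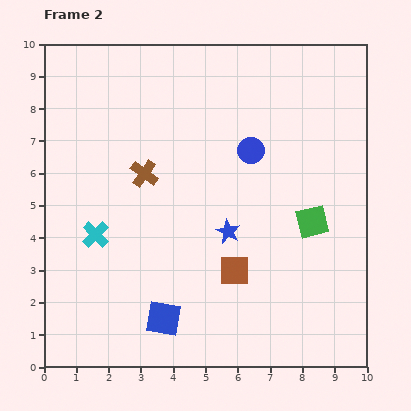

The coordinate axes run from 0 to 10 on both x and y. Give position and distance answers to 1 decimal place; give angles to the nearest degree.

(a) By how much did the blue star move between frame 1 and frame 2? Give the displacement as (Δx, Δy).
(-0.1, -0.4)

The blue star was at (5.8, 4.6) in frame 1 and (5.7, 4.2) in frame 2.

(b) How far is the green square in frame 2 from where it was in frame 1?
1.4

The green square moved from (8.6, 3.1) to (8.3, 4.5), a distance of √(0.3² + 1.4²) ≈ 1.4.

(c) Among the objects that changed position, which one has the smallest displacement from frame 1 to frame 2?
the blue star

(moved 0.4)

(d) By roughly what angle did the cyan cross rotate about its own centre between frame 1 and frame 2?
19° counter-clockwise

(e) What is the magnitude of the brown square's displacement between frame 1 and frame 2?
2.9

The brown square moved from (7.8, 5.2) to (5.9, 3.0), a distance of √(1.9² + 2.2²) ≈ 2.9.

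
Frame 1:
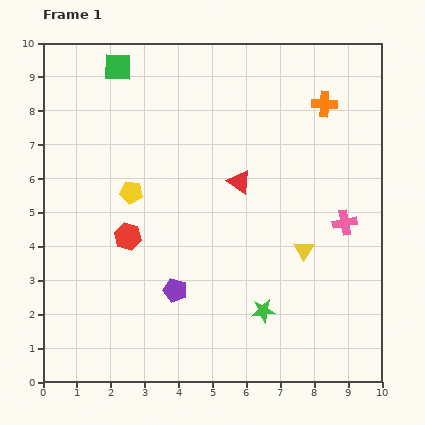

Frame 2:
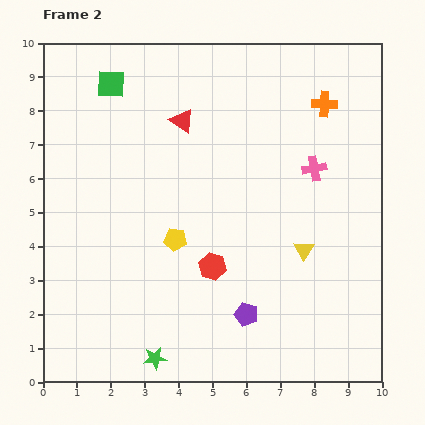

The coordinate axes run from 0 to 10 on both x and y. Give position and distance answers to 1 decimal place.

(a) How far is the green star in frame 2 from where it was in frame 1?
3.5

The green star moved from (6.5, 2.1) to (3.3, 0.7), a distance of √(3.2² + 1.4²) ≈ 3.5.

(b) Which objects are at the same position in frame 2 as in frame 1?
the yellow triangle, the orange cross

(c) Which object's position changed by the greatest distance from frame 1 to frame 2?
the green star

(moved 3.5; next 2.7)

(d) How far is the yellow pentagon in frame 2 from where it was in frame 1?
1.9

The yellow pentagon moved from (2.6, 5.6) to (3.9, 4.2), a distance of √(1.3² + 1.4²) ≈ 1.9.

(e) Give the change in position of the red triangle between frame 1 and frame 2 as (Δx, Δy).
(-1.7, 1.8)

The red triangle was at (5.8, 5.9) in frame 1 and (4.1, 7.7) in frame 2.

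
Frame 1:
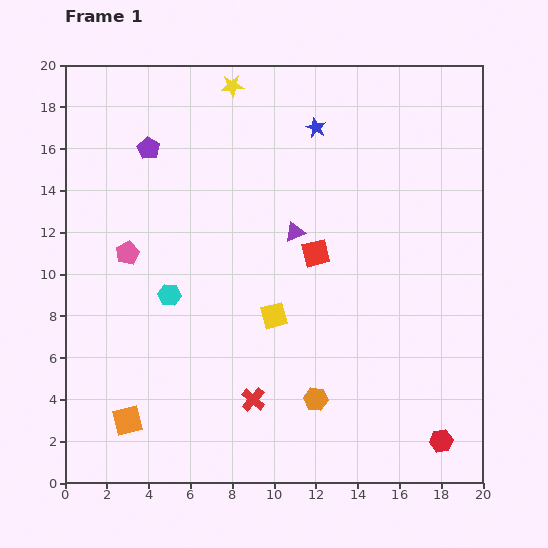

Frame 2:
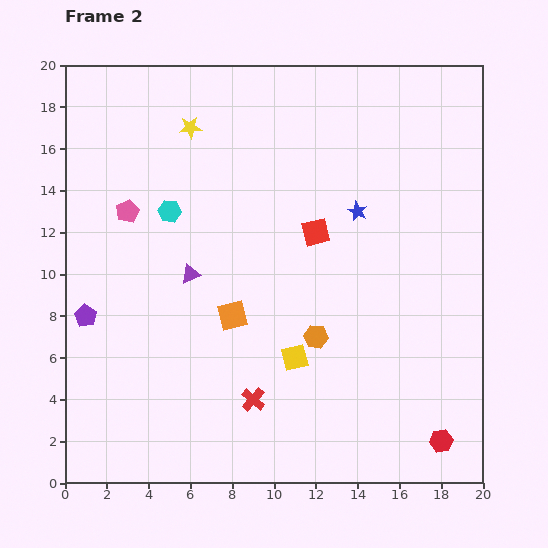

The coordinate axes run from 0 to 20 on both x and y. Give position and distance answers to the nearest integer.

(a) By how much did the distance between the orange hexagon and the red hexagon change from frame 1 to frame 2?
+2

Distance in frame 1: 6. Distance in frame 2: 8.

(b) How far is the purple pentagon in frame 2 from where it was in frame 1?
9

The purple pentagon moved from (4, 16) to (1, 8), a distance of √(3² + 8²) ≈ 9.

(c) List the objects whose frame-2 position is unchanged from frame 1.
the red cross, the red hexagon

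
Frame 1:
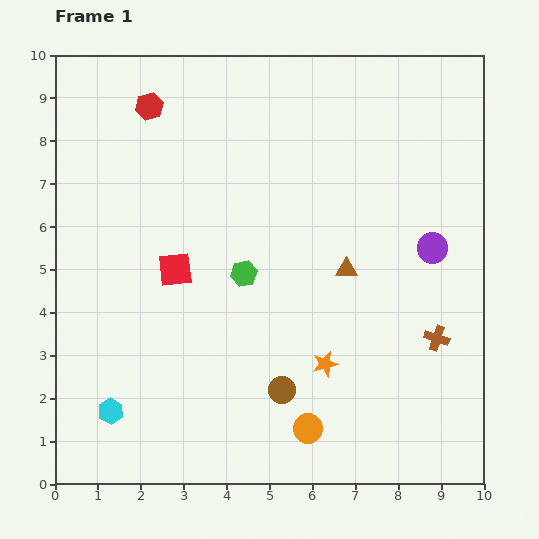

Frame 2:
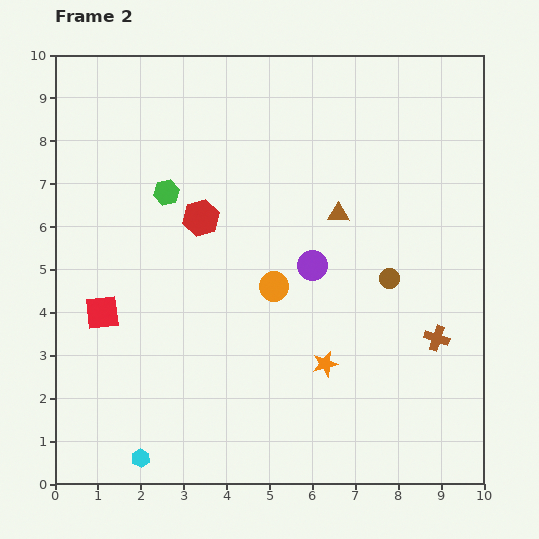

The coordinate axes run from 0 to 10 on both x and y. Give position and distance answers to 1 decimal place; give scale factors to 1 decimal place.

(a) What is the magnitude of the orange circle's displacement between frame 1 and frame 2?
3.4

The orange circle moved from (5.9, 1.3) to (5.1, 4.6), a distance of √(0.8² + 3.3²) ≈ 3.4.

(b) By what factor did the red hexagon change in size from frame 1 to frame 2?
1.3×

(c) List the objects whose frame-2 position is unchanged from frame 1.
the orange star, the brown cross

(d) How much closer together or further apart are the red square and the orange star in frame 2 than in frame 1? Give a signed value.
+1.2

Distance in frame 1: 4.1. Distance in frame 2: 5.3.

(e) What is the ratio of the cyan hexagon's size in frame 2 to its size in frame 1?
0.7×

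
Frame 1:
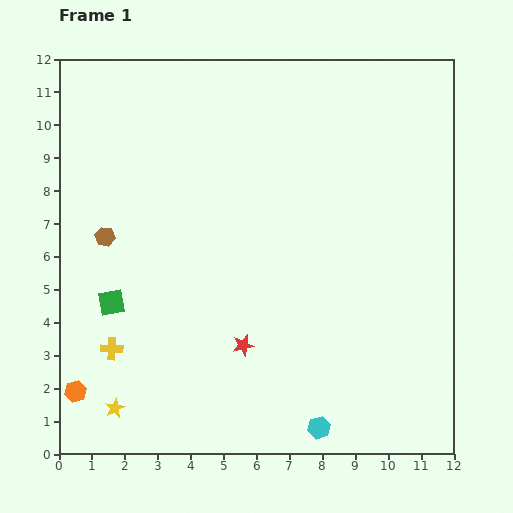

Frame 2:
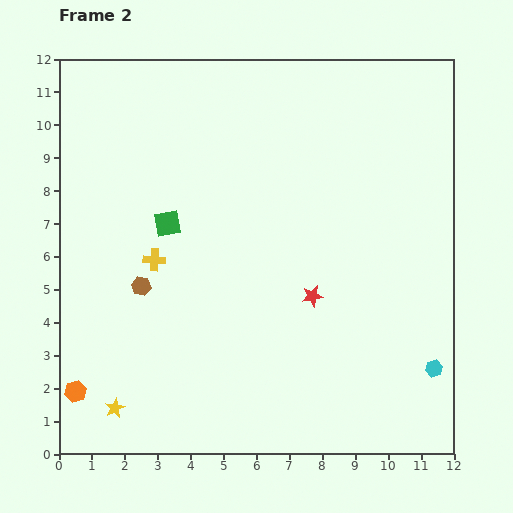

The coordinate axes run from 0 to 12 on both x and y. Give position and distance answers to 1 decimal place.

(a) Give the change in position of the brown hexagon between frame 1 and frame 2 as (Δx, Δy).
(1.1, -1.5)

The brown hexagon was at (1.4, 6.6) in frame 1 and (2.5, 5.1) in frame 2.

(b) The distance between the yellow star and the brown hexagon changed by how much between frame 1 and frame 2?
-1.4

Distance in frame 1: 5.2. Distance in frame 2: 3.8.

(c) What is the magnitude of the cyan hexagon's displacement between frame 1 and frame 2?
3.9

The cyan hexagon moved from (7.9, 0.8) to (11.4, 2.6), a distance of √(3.5² + 1.8²) ≈ 3.9.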